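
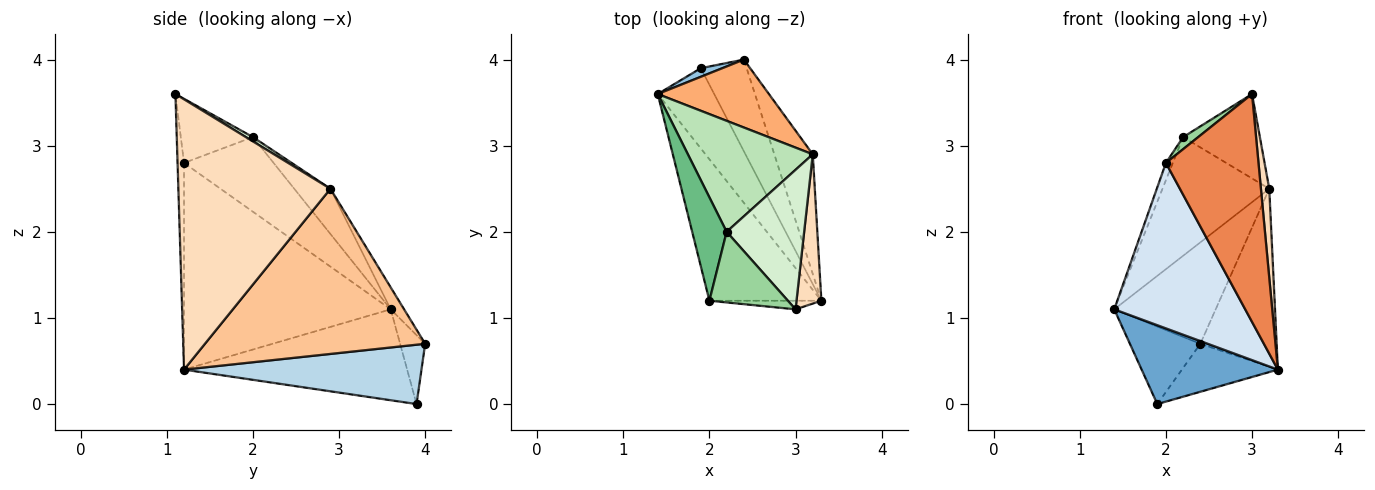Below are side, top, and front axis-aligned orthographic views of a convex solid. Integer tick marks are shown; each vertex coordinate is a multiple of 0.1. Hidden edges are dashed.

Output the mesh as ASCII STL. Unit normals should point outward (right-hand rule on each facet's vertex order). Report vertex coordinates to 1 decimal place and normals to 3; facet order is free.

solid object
 facet normal -0.754 -0.460 -0.468
  outer loop
   vertex 1.9 3.9 0.0
   vertex 3.3 1.2 0.4
   vertex 1.4 3.6 1.1
  endloop
 endfacet
 facet normal -0.333 0.937 0.104
  outer loop
   vertex 1.9 3.9 0.0
   vertex 1.4 3.6 1.1
   vertex 2.4 4.0 0.7
  endloop
 endfacet
 facet normal 0.754 0.305 -0.582
  outer loop
   vertex 1.9 3.9 0.0
   vertex 2.4 4.0 0.7
   vertex 3.3 1.2 0.4
  endloop
 endfacet
 facet normal -0.768 -0.487 -0.416
  outer loop
   vertex 2.0 1.2 2.8
   vertex 1.4 3.6 1.1
   vertex 3.3 1.2 0.4
  endloop
 endfacet
 facet normal -0.070 -0.997 -0.038
  outer loop
   vertex 2.0 1.2 2.8
   vertex 3.3 1.2 0.4
   vertex 3.0 1.1 3.6
  endloop
 endfacet
 facet normal -0.109 0.826 0.553
  outer loop
   vertex 3.2 2.9 2.5
   vertex 2.4 4.0 0.7
   vertex 1.4 3.6 1.1
  endloop
 endfacet
 facet normal 0.923 0.320 -0.215
  outer loop
   vertex 3.2 2.9 2.5
   vertex 3.3 1.2 0.4
   vertex 2.4 4.0 0.7
  endloop
 endfacet
 facet normal 0.994 -0.055 0.092
  outer loop
   vertex 3.2 2.9 2.5
   vertex 3.0 1.1 3.6
   vertex 3.3 1.2 0.4
  endloop
 endfacet
 facet normal -0.906 0.070 0.418
  outer loop
   vertex 2.2 2.0 3.1
   vertex 1.4 3.6 1.1
   vertex 2.0 1.2 2.8
  endloop
 endfacet
 facet normal -0.627 -0.131 0.768
  outer loop
   vertex 2.2 2.0 3.1
   vertex 2.0 1.2 2.8
   vertex 3.0 1.1 3.6
  endloop
 endfacet
 facet normal -0.240 0.709 0.663
  outer loop
   vertex 2.2 2.0 3.1
   vertex 3.2 2.9 2.5
   vertex 1.4 3.6 1.1
  endloop
 endfacet
 facet normal 0.047 0.517 0.855
  outer loop
   vertex 2.2 2.0 3.1
   vertex 3.0 1.1 3.6
   vertex 3.2 2.9 2.5
  endloop
 endfacet
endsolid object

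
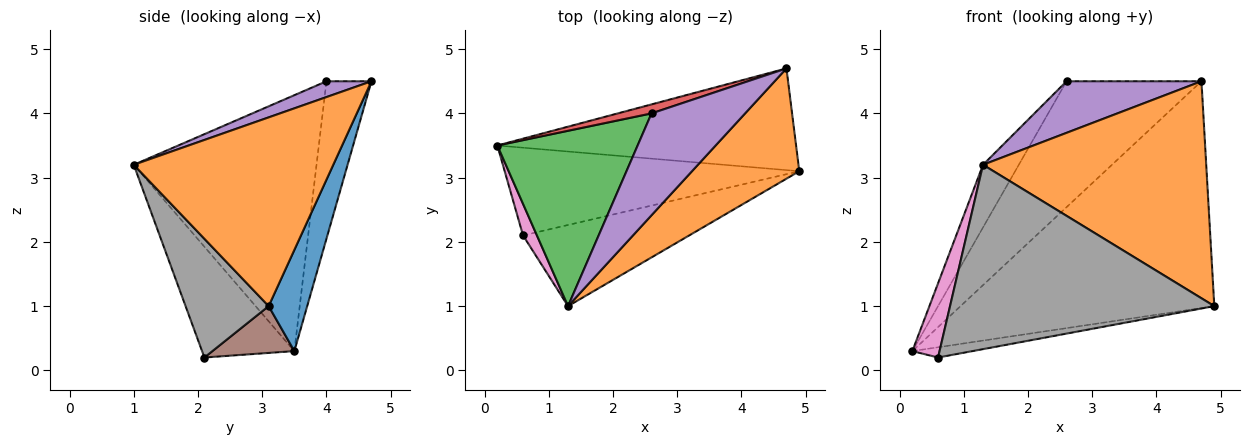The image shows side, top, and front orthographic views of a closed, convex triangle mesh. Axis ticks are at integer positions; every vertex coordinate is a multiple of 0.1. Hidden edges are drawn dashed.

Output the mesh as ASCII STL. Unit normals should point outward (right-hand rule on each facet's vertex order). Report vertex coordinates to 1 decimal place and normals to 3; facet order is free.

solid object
 facet normal 0.137 0.904 -0.405
  outer loop
   vertex 4.7 4.7 4.5
   vertex 4.9 3.1 1.0
   vertex 0.2 3.5 0.3
  endloop
 endfacet
 facet normal 0.623 -0.697 0.354
  outer loop
   vertex 4.7 4.7 4.5
   vertex 1.3 1.0 3.2
   vertex 4.9 3.1 1.0
  endloop
 endfacet
 facet normal -0.864 0.169 0.474
  outer loop
   vertex 2.6 4.0 4.5
   vertex 0.2 3.5 0.3
   vertex 1.3 1.0 3.2
  endloop
 endfacet
 facet normal -0.316 0.947 0.068
  outer loop
   vertex 2.6 4.0 4.5
   vertex 4.7 4.7 4.5
   vertex 0.2 3.5 0.3
  endloop
 endfacet
 facet normal 0.149 -0.447 0.882
  outer loop
   vertex 2.6 4.0 4.5
   vertex 1.3 1.0 3.2
   vertex 4.7 4.7 4.5
  endloop
 endfacet
 facet normal 0.156 0.115 -0.981
  outer loop
   vertex 0.6 2.1 0.2
   vertex 0.2 3.5 0.3
   vertex 4.9 3.1 1.0
  endloop
 endfacet
 facet normal -0.952 -0.281 0.119
  outer loop
   vertex 0.6 2.1 0.2
   vertex 1.3 1.0 3.2
   vertex 0.2 3.5 0.3
  endloop
 endfacet
 facet normal 0.277 -0.880 -0.387
  outer loop
   vertex 0.6 2.1 0.2
   vertex 4.9 3.1 1.0
   vertex 1.3 1.0 3.2
  endloop
 endfacet
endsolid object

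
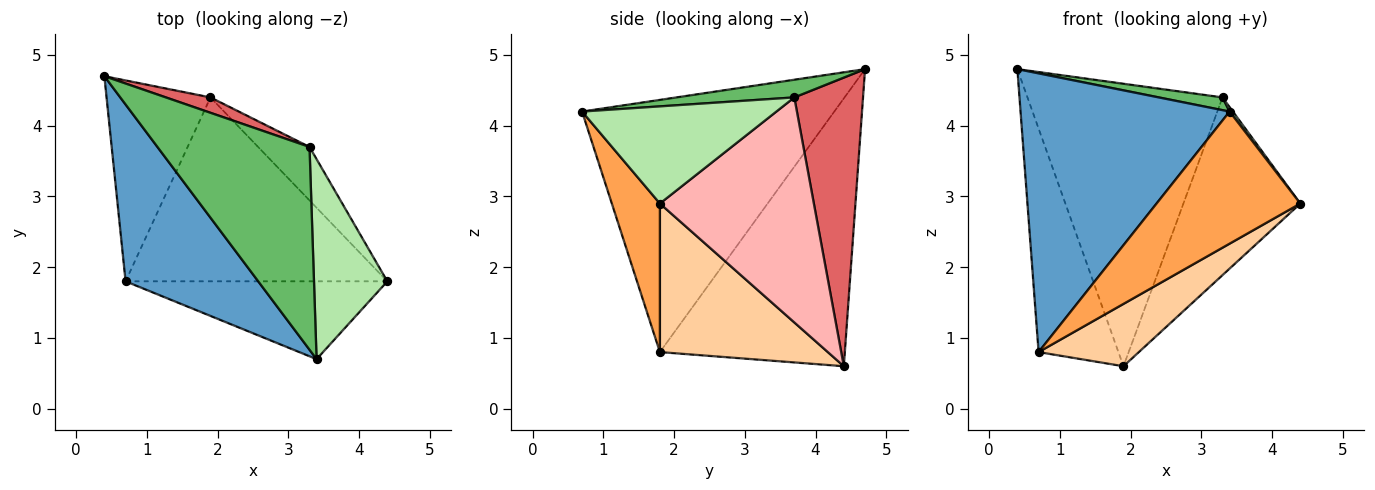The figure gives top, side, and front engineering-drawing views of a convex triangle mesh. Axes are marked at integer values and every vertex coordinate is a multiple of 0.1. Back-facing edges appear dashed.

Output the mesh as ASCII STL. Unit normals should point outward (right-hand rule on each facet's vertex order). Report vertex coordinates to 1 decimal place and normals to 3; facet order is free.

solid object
 facet normal -0.714 -0.592 0.375
  outer loop
   vertex 0.7 1.8 0.8
   vertex 3.4 0.7 4.2
   vertex 0.4 4.7 4.8
  endloop
 endfacet
 facet normal -0.865 0.373 -0.336
  outer loop
   vertex 0.7 1.8 0.8
   vertex 0.4 4.7 4.8
   vertex 1.9 4.4 0.6
  endloop
 endfacet
 facet normal 0.277 -0.828 -0.488
  outer loop
   vertex 0.7 1.8 0.8
   vertex 4.4 1.8 2.9
   vertex 3.4 0.7 4.2
  endloop
 endfacet
 facet normal 0.473 -0.283 -0.834
  outer loop
   vertex 0.7 1.8 0.8
   vertex 1.9 4.4 0.6
   vertex 4.4 1.8 2.9
  endloop
 endfacet
 facet normal 0.115 -0.062 0.991
  outer loop
   vertex 3.3 3.7 4.4
   vertex 0.4 4.7 4.8
   vertex 3.4 0.7 4.2
  endloop
 endfacet
 facet normal 0.798 -0.014 0.602
  outer loop
   vertex 3.3 3.7 4.4
   vertex 3.4 0.7 4.2
   vertex 4.4 1.8 2.9
  endloop
 endfacet
 facet normal 0.332 0.942 0.051
  outer loop
   vertex 3.3 3.7 4.4
   vertex 1.9 4.4 0.6
   vertex 0.4 4.7 4.8
  endloop
 endfacet
 facet normal 0.784 0.595 -0.179
  outer loop
   vertex 3.3 3.7 4.4
   vertex 4.4 1.8 2.9
   vertex 1.9 4.4 0.6
  endloop
 endfacet
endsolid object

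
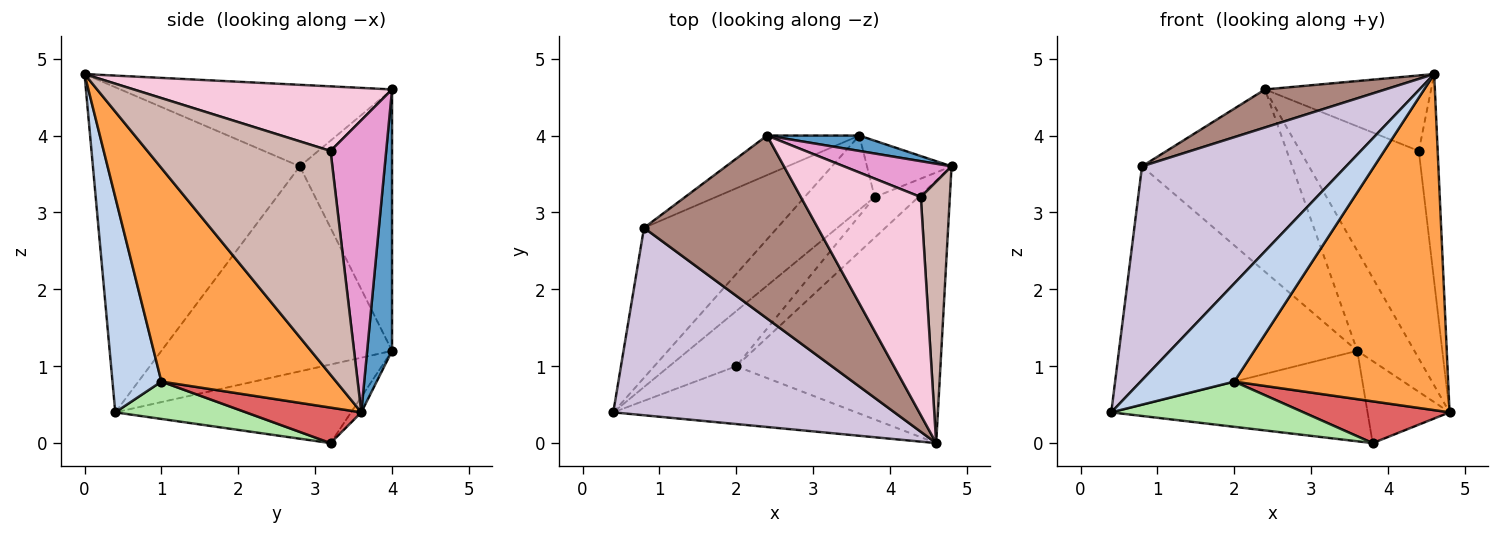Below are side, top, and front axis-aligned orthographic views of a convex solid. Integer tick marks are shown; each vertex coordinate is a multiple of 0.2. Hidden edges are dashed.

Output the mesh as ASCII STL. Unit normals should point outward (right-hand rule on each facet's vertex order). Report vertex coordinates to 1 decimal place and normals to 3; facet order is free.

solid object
 facet normal 0.396 0.908 0.140
  outer loop
   vertex 2.4 4.0 4.6
   vertex 4.8 3.6 0.4
   vertex 3.6 4.0 1.2
  endloop
 endfacet
 facet normal 0.410 -0.786 -0.463
  outer loop
   vertex 2.0 1.0 0.8
   vertex 4.6 0.0 4.8
   vertex 0.4 0.4 0.4
  endloop
 endfacet
 facet normal 0.541 -0.663 -0.518
  outer loop
   vertex 2.0 1.0 0.8
   vertex 4.8 3.6 0.4
   vertex 4.6 0.0 4.8
  endloop
 endfacet
 facet normal -0.580 0.630 -0.517
  outer loop
   vertex 3.8 3.2 0.0
   vertex 0.4 0.4 0.4
   vertex 3.6 4.0 1.2
  endloop
 endfacet
 facet normal -0.102 0.820 -0.564
  outer loop
   vertex 3.8 3.2 0.0
   vertex 3.6 4.0 1.2
   vertex 4.8 3.6 0.4
  endloop
 endfacet
 facet normal 0.396 -0.582 -0.710
  outer loop
   vertex 3.8 3.2 0.0
   vertex 2.0 1.0 0.8
   vertex 0.4 0.4 0.4
  endloop
 endfacet
 facet normal 0.492 -0.624 -0.607
  outer loop
   vertex 3.8 3.2 0.0
   vertex 4.8 3.6 0.4
   vertex 2.0 1.0 0.8
  endloop
 endfacet
 facet normal -0.634 0.655 -0.412
  outer loop
   vertex 0.8 2.8 3.6
   vertex 3.6 4.0 1.2
   vertex 0.4 0.4 0.4
  endloop
 endfacet
 facet normal -0.515 0.838 -0.182
  outer loop
   vertex 0.8 2.8 3.6
   vertex 2.4 4.0 4.6
   vertex 3.6 4.0 1.2
  endloop
 endfacet
 facet normal -0.606 -0.598 0.524
  outer loop
   vertex 0.8 2.8 3.6
   vertex 0.4 0.4 0.4
   vertex 4.6 0.0 4.8
  endloop
 endfacet
 facet normal -0.417 -0.185 0.890
  outer loop
   vertex 0.8 2.8 3.6
   vertex 4.6 0.0 4.8
   vertex 2.4 4.0 4.6
  endloop
 endfacet
 facet normal 0.987 0.102 0.128
  outer loop
   vertex 4.4 3.2 3.8
   vertex 4.6 0.0 4.8
   vertex 4.8 3.6 0.4
  endloop
 endfacet
 facet normal 0.420 0.894 0.155
  outer loop
   vertex 4.4 3.2 3.8
   vertex 4.8 3.6 0.4
   vertex 2.4 4.0 4.6
  endloop
 endfacet
 facet normal 0.454 0.292 0.842
  outer loop
   vertex 4.4 3.2 3.8
   vertex 2.4 4.0 4.6
   vertex 4.6 0.0 4.8
  endloop
 endfacet
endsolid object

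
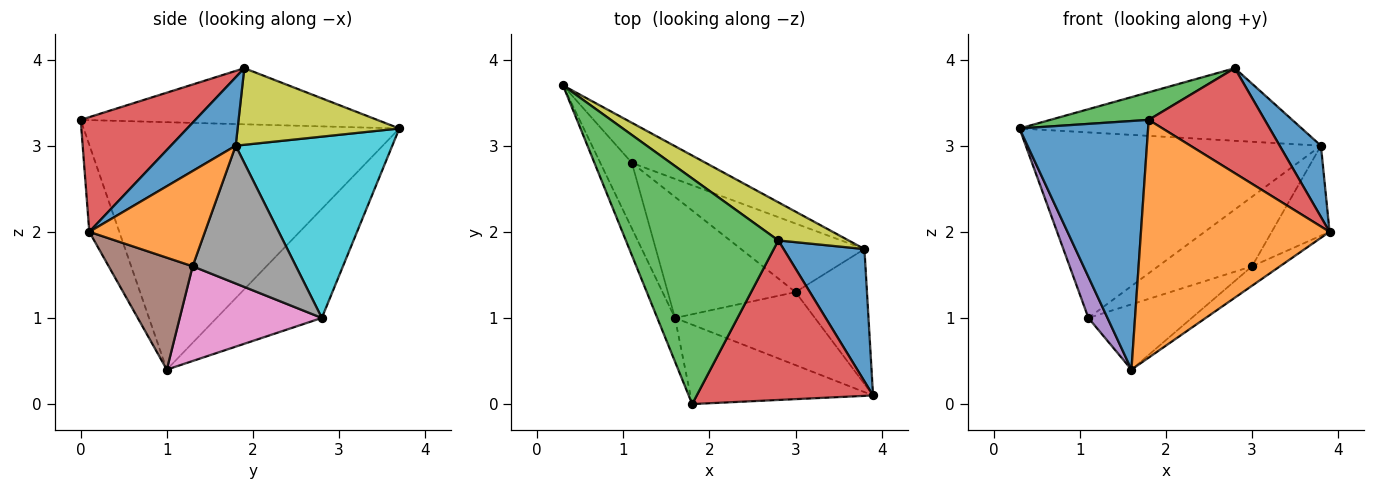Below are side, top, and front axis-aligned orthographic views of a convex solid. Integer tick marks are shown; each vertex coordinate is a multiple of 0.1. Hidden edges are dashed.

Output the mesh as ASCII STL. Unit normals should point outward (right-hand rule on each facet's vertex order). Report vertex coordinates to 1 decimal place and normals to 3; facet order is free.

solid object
 facet normal -0.924 -0.376 -0.066
  outer loop
   vertex 1.6 1.0 0.4
   vertex 1.8 0.0 3.3
   vertex 0.3 3.7 3.2
  endloop
 endfacet
 facet normal -0.149 -0.938 -0.313
  outer loop
   vertex 1.6 1.0 0.4
   vertex 3.9 0.1 2.0
   vertex 1.8 0.0 3.3
  endloop
 endfacet
 facet normal -0.343 -0.114 0.932
  outer loop
   vertex 2.8 1.9 3.9
   vertex 0.3 3.7 3.2
   vertex 1.8 0.0 3.3
  endloop
 endfacet
 facet normal 0.477 -0.483 0.734
  outer loop
   vertex 2.8 1.9 3.9
   vertex 1.8 0.0 3.3
   vertex 3.9 0.1 2.0
  endloop
 endfacet
 facet normal -0.946 -0.172 -0.274
  outer loop
   vertex 1.1 2.8 1.0
   vertex 1.6 1.0 0.4
   vertex 0.3 3.7 3.2
  endloop
 endfacet
 facet normal 0.612 0.204 -0.764
  outer loop
   vertex 3.0 1.3 1.6
   vertex 3.9 0.1 2.0
   vertex 1.6 1.0 0.4
  endloop
 endfacet
 facet normal 0.547 0.398 -0.737
  outer loop
   vertex 3.0 1.3 1.6
   vertex 1.6 1.0 0.4
   vertex 1.1 2.8 1.0
  endloop
 endfacet
 facet normal 0.617 0.560 -0.553
  outer loop
   vertex 3.8 1.8 3.0
   vertex 3.0 1.3 1.6
   vertex 1.1 2.8 1.0
  endloop
 endfacet
 facet normal 0.452 0.790 0.415
  outer loop
   vertex 3.8 1.8 3.0
   vertex 0.3 3.7 3.2
   vertex 2.8 1.9 3.9
  endloop
 endfacet
 facet normal 0.460 0.868 -0.188
  outer loop
   vertex 3.8 1.8 3.0
   vertex 1.1 2.8 1.0
   vertex 0.3 3.7 3.2
  endloop
 endfacet
 facet normal 0.597 -0.380 0.706
  outer loop
   vertex 3.8 1.8 3.0
   vertex 2.8 1.9 3.9
   vertex 3.9 0.1 2.0
  endloop
 endfacet
 facet normal 0.743 0.371 -0.557
  outer loop
   vertex 3.8 1.8 3.0
   vertex 3.9 0.1 2.0
   vertex 3.0 1.3 1.6
  endloop
 endfacet
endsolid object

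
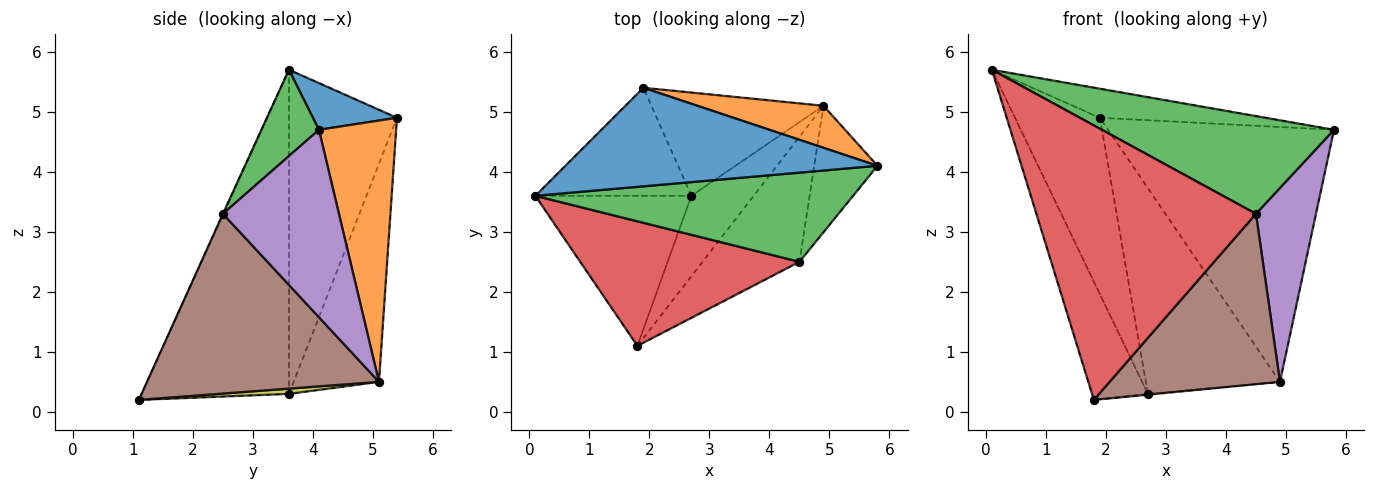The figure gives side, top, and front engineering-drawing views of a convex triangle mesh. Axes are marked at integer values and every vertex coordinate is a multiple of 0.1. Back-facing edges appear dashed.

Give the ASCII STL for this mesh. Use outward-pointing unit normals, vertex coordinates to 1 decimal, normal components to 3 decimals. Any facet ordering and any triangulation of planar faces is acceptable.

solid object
 facet normal 0.142 0.280 0.949
  outer loop
   vertex 1.9 5.4 4.9
   vertex 0.1 3.6 5.7
   vertex 5.8 4.1 4.7
  endloop
 endfacet
 facet normal 0.320 0.935 0.154
  outer loop
   vertex 4.9 5.1 0.5
   vertex 1.9 5.4 4.9
   vertex 5.8 4.1 4.7
  endloop
 endfacet
 facet normal 0.180 -0.727 0.663
  outer loop
   vertex 4.5 2.5 3.3
   vertex 5.8 4.1 4.7
   vertex 0.1 3.6 5.7
  endloop
 endfacet
 facet normal -0.002 -0.911 0.413
  outer loop
   vertex 4.5 2.5 3.3
   vertex 0.1 3.6 5.7
   vertex 1.8 1.1 0.2
  endloop
 endfacet
 facet normal 0.851 -0.440 -0.287
  outer loop
   vertex 4.5 2.5 3.3
   vertex 4.9 5.1 0.5
   vertex 5.8 4.1 4.7
  endloop
 endfacet
 facet normal 0.739 -0.543 -0.399
  outer loop
   vertex 4.5 2.5 3.3
   vertex 1.8 1.1 0.2
   vertex 4.9 5.1 0.5
  endloop
 endfacet
 facet normal -0.853 0.323 -0.411
  outer loop
   vertex 2.7 3.6 0.3
   vertex 1.8 1.1 0.2
   vertex 0.1 3.6 5.7
  endloop
 endfacet
 facet normal -0.735 0.578 -0.354
  outer loop
   vertex 2.7 3.6 0.3
   vertex 0.1 3.6 5.7
   vertex 1.9 5.4 4.9
  endloop
 endfacet
 facet normal 0.084 0.010 -0.996
  outer loop
   vertex 2.7 3.6 0.3
   vertex 4.9 5.1 0.5
   vertex 1.8 1.1 0.2
  endloop
 endfacet
 facet normal -0.494 0.777 -0.390
  outer loop
   vertex 2.7 3.6 0.3
   vertex 1.9 5.4 4.9
   vertex 4.9 5.1 0.5
  endloop
 endfacet
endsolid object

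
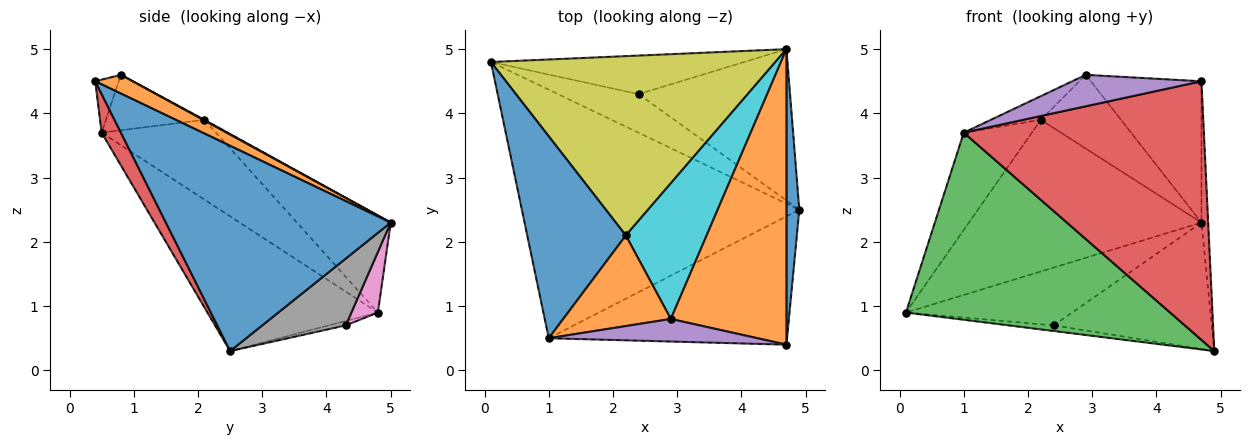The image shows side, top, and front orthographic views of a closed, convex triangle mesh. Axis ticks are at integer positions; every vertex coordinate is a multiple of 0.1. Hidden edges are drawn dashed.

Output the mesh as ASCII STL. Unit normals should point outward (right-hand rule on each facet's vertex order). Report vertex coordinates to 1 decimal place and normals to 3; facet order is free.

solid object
 facet normal 0.998 0.030 0.062
  outer loop
   vertex 4.7 0.4 4.5
   vertex 4.9 2.5 0.3
   vertex 4.7 5.0 2.3
  endloop
 endfacet
 facet normal 0.144 0.427 0.893
  outer loop
   vertex 4.7 0.4 4.5
   vertex 4.7 5.0 2.3
   vertex 2.9 0.8 4.6
  endloop
 endfacet
 facet normal -0.362 -0.561 -0.745
  outer loop
   vertex 1.0 0.5 3.7
   vertex 0.1 4.8 0.9
   vertex 4.9 2.5 0.3
  endloop
 endfacet
 facet normal 0.072 -0.893 -0.443
  outer loop
   vertex 1.0 0.5 3.7
   vertex 4.9 2.5 0.3
   vertex 4.7 0.4 4.5
  endloop
 endfacet
 facet normal -0.146 -0.803 0.577
  outer loop
   vertex 1.0 0.5 3.7
   vertex 4.7 0.4 4.5
   vertex 2.9 0.8 4.6
  endloop
 endfacet
 facet normal -0.055 0.144 -0.988
  outer loop
   vertex 2.4 4.3 0.7
   vertex 4.9 2.5 0.3
   vertex 0.1 4.8 0.9
  endloop
 endfacet
 facet normal 0.131 0.825 -0.550
  outer loop
   vertex 2.4 4.3 0.7
   vertex 0.1 4.8 0.9
   vertex 4.7 5.0 2.3
  endloop
 endfacet
 facet normal 0.321 0.607 -0.727
  outer loop
   vertex 2.4 4.3 0.7
   vertex 4.7 5.0 2.3
   vertex 4.9 2.5 0.3
  endloop
 endfacet
 facet normal -0.252 0.625 0.739
  outer loop
   vertex 2.2 2.1 3.9
   vertex 4.7 5.0 2.3
   vertex 0.1 4.8 0.9
  endloop
 endfacet
 facet normal 0.008 0.478 0.879
  outer loop
   vertex 2.2 2.1 3.9
   vertex 2.9 0.8 4.6
   vertex 4.7 5.0 2.3
  endloop
 endfacet
 facet normal -0.589 0.351 0.728
  outer loop
   vertex 2.2 2.1 3.9
   vertex 0.1 4.8 0.9
   vertex 1.0 0.5 3.7
  endloop
 endfacet
 facet normal -0.446 0.226 0.866
  outer loop
   vertex 2.2 2.1 3.9
   vertex 1.0 0.5 3.7
   vertex 2.9 0.8 4.6
  endloop
 endfacet
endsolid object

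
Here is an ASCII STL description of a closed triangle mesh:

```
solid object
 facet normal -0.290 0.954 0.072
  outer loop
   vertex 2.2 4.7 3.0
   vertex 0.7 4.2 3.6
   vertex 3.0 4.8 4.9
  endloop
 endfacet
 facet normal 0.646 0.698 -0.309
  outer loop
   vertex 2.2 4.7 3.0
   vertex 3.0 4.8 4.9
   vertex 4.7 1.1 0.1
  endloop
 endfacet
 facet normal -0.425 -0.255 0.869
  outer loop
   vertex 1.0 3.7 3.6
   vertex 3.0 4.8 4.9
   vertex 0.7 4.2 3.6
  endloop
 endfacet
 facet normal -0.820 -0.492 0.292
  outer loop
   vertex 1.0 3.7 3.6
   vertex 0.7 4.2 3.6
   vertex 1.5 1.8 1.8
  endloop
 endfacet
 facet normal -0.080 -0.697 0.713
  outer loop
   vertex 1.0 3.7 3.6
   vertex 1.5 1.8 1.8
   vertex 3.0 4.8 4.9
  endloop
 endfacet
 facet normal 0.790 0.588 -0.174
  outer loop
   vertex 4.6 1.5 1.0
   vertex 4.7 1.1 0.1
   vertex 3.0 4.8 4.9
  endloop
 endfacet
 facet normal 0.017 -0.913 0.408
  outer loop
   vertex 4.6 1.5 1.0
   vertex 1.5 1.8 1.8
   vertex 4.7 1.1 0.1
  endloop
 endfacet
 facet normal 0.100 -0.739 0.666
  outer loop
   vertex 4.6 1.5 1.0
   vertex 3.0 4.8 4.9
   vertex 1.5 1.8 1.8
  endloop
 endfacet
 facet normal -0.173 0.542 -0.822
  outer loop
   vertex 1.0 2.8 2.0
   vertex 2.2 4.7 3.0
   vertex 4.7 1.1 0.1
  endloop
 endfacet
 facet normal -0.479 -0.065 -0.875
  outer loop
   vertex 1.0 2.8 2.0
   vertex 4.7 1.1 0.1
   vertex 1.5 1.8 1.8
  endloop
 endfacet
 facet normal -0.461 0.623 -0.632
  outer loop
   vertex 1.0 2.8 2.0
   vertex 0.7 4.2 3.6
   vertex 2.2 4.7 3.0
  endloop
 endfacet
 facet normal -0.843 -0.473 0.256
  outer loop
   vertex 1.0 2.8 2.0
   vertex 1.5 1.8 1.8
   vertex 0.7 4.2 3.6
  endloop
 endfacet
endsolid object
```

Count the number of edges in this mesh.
18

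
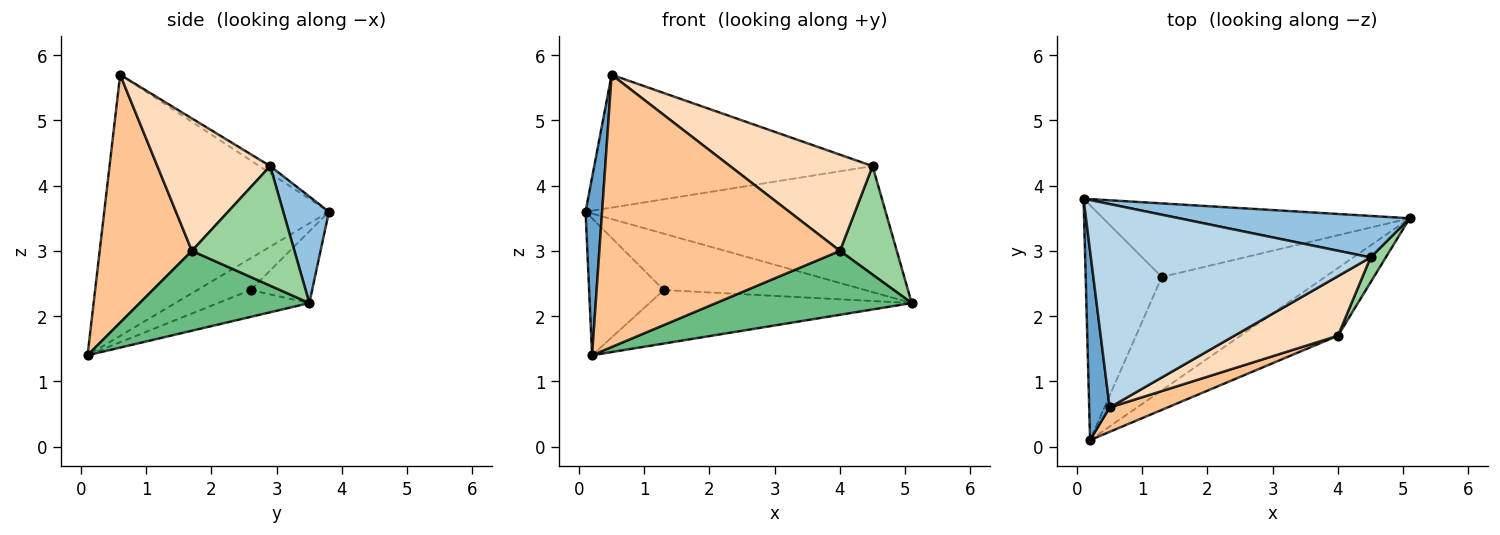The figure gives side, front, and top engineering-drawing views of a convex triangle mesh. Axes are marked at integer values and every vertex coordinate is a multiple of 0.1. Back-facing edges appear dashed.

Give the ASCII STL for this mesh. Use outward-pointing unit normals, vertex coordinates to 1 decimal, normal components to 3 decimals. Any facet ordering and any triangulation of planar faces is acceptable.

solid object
 facet normal -0.994 -0.073 0.078
  outer loop
   vertex 0.5 0.6 5.7
   vertex 0.1 3.8 3.6
   vertex 0.2 0.1 1.4
  endloop
 endfacet
 facet normal 0.143 0.940 0.309
  outer loop
   vertex 4.5 2.9 4.3
   vertex 5.1 3.5 2.2
   vertex 0.1 3.8 3.6
  endloop
 endfacet
 facet normal -0.021 0.547 0.837
  outer loop
   vertex 4.5 2.9 4.3
   vertex 0.1 3.8 3.6
   vertex 0.5 0.6 5.7
  endloop
 endfacet
 facet normal -0.183 0.598 -0.781
  outer loop
   vertex 1.3 2.6 2.4
   vertex 0.1 3.8 3.6
   vertex 5.1 3.5 2.2
  endloop
 endfacet
 facet normal -0.339 0.474 -0.813
  outer loop
   vertex 1.3 2.6 2.4
   vertex 0.2 0.1 1.4
   vertex 0.1 3.8 3.6
  endloop
 endfacet
 facet normal -0.147 0.422 -0.894
  outer loop
   vertex 1.3 2.6 2.4
   vertex 5.1 3.5 2.2
   vertex 0.2 0.1 1.4
  endloop
 endfacet
 facet normal 0.357 -0.930 0.083
  outer loop
   vertex 4.0 1.7 3.0
   vertex 0.5 0.6 5.7
   vertex 0.2 0.1 1.4
  endloop
 endfacet
 facet normal 0.558 -0.705 0.436
  outer loop
   vertex 4.0 1.7 3.0
   vertex 4.5 2.9 4.3
   vertex 0.5 0.6 5.7
  endloop
 endfacet
 facet normal 0.511 -0.590 -0.625
  outer loop
   vertex 4.0 1.7 3.0
   vertex 0.2 0.1 1.4
   vertex 5.1 3.5 2.2
  endloop
 endfacet
 facet normal 0.869 -0.482 0.111
  outer loop
   vertex 4.0 1.7 3.0
   vertex 5.1 3.5 2.2
   vertex 4.5 2.9 4.3
  endloop
 endfacet
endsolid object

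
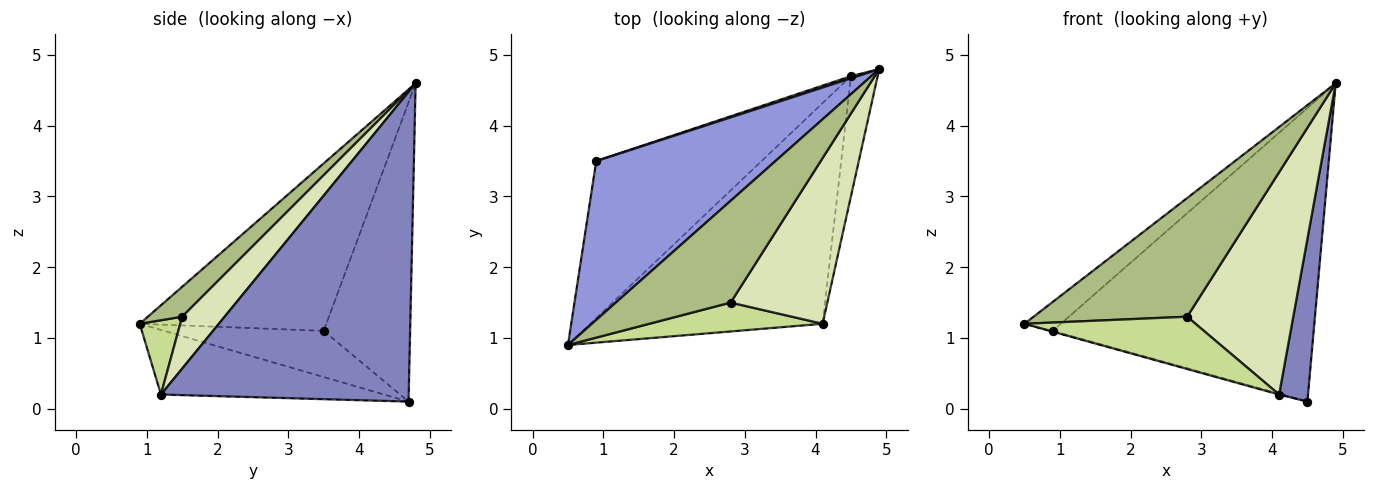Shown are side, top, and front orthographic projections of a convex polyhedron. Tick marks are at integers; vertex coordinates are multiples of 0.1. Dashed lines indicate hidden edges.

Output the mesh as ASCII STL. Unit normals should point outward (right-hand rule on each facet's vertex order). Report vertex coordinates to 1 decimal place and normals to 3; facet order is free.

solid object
 facet normal -0.268 0.003 -0.963
  outer loop
   vertex 4.1 1.2 0.2
   vertex 0.5 0.9 1.2
   vertex 4.5 4.7 0.1
  endloop
 endfacet
 facet normal 0.990 -0.116 -0.085
  outer loop
   vertex 4.1 1.2 0.2
   vertex 4.5 4.7 0.1
   vertex 4.9 4.8 4.6
  endloop
 endfacet
 facet normal -0.677 0.132 0.724
  outer loop
   vertex 0.9 3.5 1.1
   vertex 0.5 0.9 1.2
   vertex 4.9 4.8 4.6
  endloop
 endfacet
 facet normal -0.269 0.004 -0.963
  outer loop
   vertex 0.9 3.5 1.1
   vertex 4.5 4.7 0.1
   vertex 0.5 0.9 1.2
  endloop
 endfacet
 facet normal -0.315 0.949 0.007
  outer loop
   vertex 0.9 3.5 1.1
   vertex 4.9 4.8 4.6
   vertex 4.5 4.7 0.1
  endloop
 endfacet
 facet normal 0.167 -0.748 0.642
  outer loop
   vertex 2.8 1.5 1.3
   vertex 4.9 4.8 4.6
   vertex 0.5 0.9 1.2
  endloop
 endfacet
 facet normal 0.203 -0.857 0.474
  outer loop
   vertex 2.8 1.5 1.3
   vertex 0.5 0.9 1.2
   vertex 4.1 1.2 0.2
  endloop
 endfacet
 facet normal 0.305 -0.763 0.569
  outer loop
   vertex 2.8 1.5 1.3
   vertex 4.1 1.2 0.2
   vertex 4.9 4.8 4.6
  endloop
 endfacet
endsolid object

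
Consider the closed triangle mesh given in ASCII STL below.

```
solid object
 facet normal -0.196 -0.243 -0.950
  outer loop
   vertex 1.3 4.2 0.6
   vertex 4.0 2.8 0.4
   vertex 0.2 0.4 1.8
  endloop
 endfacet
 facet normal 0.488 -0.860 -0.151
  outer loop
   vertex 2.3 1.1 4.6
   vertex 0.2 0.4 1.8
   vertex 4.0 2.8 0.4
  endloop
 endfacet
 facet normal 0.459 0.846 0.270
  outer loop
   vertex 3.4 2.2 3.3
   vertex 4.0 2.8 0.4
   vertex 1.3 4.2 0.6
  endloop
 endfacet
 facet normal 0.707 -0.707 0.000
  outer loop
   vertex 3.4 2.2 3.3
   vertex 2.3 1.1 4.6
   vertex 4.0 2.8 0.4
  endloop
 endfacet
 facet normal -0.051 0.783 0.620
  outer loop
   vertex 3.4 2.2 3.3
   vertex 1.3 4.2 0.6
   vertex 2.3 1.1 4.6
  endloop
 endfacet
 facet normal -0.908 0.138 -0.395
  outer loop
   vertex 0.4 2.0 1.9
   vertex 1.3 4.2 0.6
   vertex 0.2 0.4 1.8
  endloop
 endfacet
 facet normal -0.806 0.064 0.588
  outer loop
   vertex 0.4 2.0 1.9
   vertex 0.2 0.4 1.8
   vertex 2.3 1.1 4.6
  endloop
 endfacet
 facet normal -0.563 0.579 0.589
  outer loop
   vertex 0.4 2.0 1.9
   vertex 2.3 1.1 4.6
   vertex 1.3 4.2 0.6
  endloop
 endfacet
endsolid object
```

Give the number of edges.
12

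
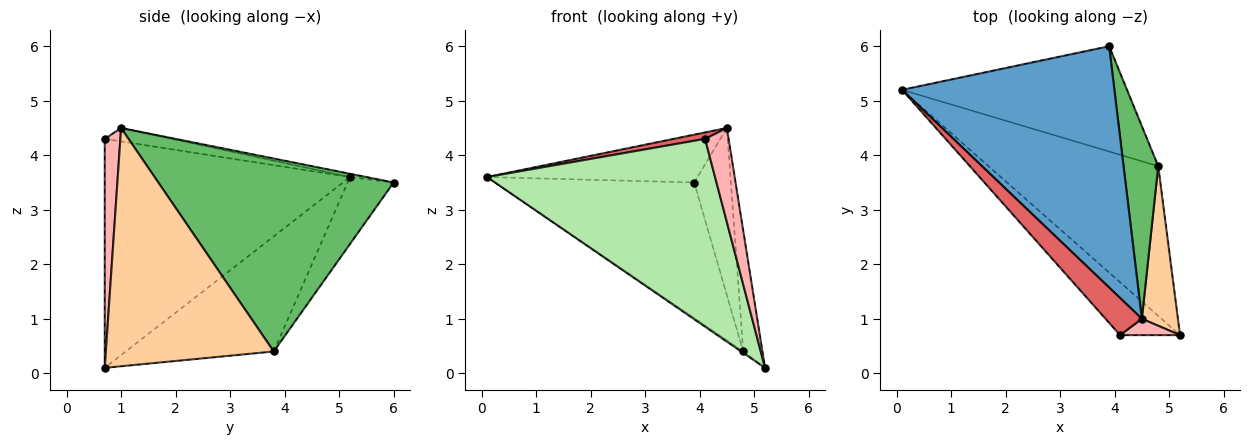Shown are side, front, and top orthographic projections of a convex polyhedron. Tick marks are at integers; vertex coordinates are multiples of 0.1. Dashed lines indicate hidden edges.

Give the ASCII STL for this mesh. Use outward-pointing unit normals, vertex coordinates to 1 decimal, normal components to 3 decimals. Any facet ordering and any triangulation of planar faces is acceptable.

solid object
 facet normal -0.015 0.194 0.981
  outer loop
   vertex 4.5 1.0 4.5
   vertex 3.9 6.0 3.5
   vertex 0.1 5.2 3.6
  endloop
 endfacet
 facet normal -0.561 0.008 -0.828
  outer loop
   vertex 4.8 3.8 0.4
   vertex 5.2 0.7 0.1
   vertex 0.1 5.2 3.6
  endloop
 endfacet
 facet normal -0.179 0.777 -0.603
  outer loop
   vertex 4.8 3.8 0.4
   vertex 0.1 5.2 3.6
   vertex 3.9 6.0 3.5
  endloop
 endfacet
 facet normal 0.982 0.112 0.149
  outer loop
   vertex 4.8 3.8 0.4
   vertex 4.5 1.0 4.5
   vertex 5.2 0.7 0.1
  endloop
 endfacet
 facet normal 0.973 0.152 0.175
  outer loop
   vertex 4.8 3.8 0.4
   vertex 3.9 6.0 3.5
   vertex 4.5 1.0 4.5
  endloop
 endfacet
 facet normal -0.719 -0.669 -0.188
  outer loop
   vertex 4.1 0.7 4.3
   vertex 0.1 5.2 3.6
   vertex 5.2 0.7 0.1
  endloop
 endfacet
 facet normal -0.343 -0.160 0.926
  outer loop
   vertex 4.1 0.7 4.3
   vertex 4.5 1.0 4.5
   vertex 0.1 5.2 3.6
  endloop
 endfacet
 facet normal 0.547 -0.825 0.143
  outer loop
   vertex 4.1 0.7 4.3
   vertex 5.2 0.7 0.1
   vertex 4.5 1.0 4.5
  endloop
 endfacet
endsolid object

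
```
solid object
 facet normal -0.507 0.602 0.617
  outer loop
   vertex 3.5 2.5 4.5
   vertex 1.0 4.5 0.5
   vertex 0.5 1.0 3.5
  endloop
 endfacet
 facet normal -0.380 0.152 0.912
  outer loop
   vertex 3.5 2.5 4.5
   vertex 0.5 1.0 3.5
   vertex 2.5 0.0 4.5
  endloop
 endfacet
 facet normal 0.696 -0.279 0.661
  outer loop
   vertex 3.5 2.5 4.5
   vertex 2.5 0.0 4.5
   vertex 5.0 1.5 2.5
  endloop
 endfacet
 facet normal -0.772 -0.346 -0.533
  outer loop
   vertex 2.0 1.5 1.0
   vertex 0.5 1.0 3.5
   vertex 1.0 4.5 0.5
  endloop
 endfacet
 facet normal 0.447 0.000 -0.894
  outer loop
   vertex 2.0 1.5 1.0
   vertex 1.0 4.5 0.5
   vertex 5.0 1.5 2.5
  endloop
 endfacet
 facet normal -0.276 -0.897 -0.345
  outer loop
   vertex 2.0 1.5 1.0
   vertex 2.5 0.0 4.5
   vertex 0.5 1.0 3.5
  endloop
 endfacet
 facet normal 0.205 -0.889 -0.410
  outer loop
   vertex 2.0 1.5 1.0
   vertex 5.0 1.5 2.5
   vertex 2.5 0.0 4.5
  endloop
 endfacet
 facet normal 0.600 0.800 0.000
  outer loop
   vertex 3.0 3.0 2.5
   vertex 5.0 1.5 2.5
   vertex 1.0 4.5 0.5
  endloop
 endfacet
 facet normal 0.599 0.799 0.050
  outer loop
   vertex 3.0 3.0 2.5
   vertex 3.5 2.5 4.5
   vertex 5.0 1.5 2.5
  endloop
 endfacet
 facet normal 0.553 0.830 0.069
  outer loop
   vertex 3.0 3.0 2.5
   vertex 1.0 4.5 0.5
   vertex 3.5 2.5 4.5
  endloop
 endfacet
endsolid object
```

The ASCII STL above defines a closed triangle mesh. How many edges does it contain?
15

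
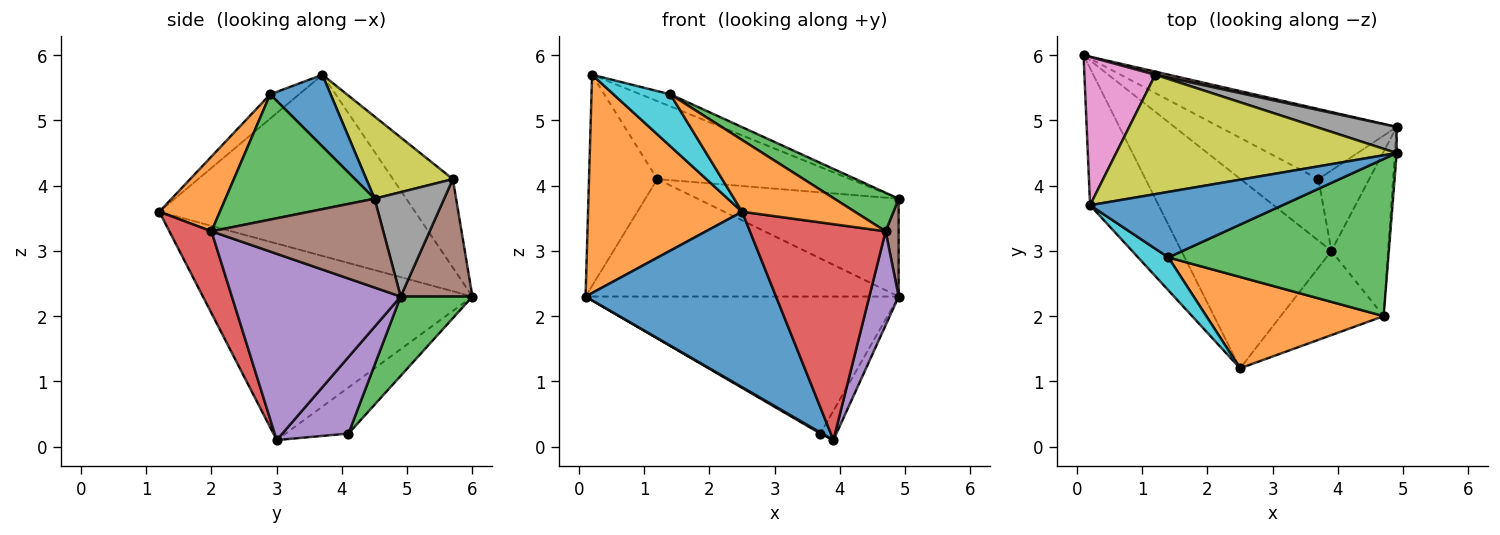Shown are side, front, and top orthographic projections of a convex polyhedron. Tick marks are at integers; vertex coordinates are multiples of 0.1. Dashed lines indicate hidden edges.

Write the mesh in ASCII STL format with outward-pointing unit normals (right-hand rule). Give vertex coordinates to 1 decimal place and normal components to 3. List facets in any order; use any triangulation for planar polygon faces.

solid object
 facet normal -0.693 -0.490 -0.529
  outer loop
   vertex 3.9 3.0 0.1
   vertex 2.5 1.2 3.6
   vertex 0.1 6.0 2.3
  endloop
 endfacet
 facet normal -0.815 -0.491 -0.308
  outer loop
   vertex 0.2 3.7 5.7
   vertex 0.1 6.0 2.3
   vertex 2.5 1.2 3.6
  endloop
 endfacet
 facet normal 0.200 0.872 -0.446
  outer loop
   vertex 3.7 4.1 0.2
   vertex 0.1 6.0 2.3
   vertex 4.9 4.9 2.3
  endloop
 endfacet
 facet normal -0.509 -0.014 -0.860
  outer loop
   vertex 3.7 4.1 0.2
   vertex 3.9 3.0 0.1
   vertex 0.1 6.0 2.3
  endloop
 endfacet
 facet normal 0.817 0.198 -0.542
  outer loop
   vertex 3.7 4.1 0.2
   vertex 4.9 4.9 2.3
   vertex 3.9 3.0 0.1
  endloop
 endfacet
 facet normal 0.223 0.974 0.026
  outer loop
   vertex 1.2 5.7 4.1
   vertex 4.9 4.9 2.3
   vertex 0.1 6.0 2.3
  endloop
 endfacet
 facet normal -0.583 0.665 0.467
  outer loop
   vertex 1.2 5.7 4.1
   vertex 0.1 6.0 2.3
   vertex 0.2 3.7 5.7
  endloop
 endfacet
 facet normal 0.317 0.916 0.244
  outer loop
   vertex 4.9 4.5 3.8
   vertex 4.9 4.9 2.3
   vertex 1.2 5.7 4.1
  endloop
 endfacet
 facet normal 0.238 0.531 0.813
  outer loop
   vertex 4.9 4.5 3.8
   vertex 1.2 5.7 4.1
   vertex 0.2 3.7 5.7
  endloop
 endfacet
 facet normal -0.394 -0.776 0.492
  outer loop
   vertex 1.4 2.9 5.4
   vertex 0.2 3.7 5.7
   vertex 2.5 1.2 3.6
  endloop
 endfacet
 facet normal 0.344 0.170 0.923
  outer loop
   vertex 1.4 2.9 5.4
   vertex 4.9 4.5 3.8
   vertex 0.2 3.7 5.7
  endloop
 endfacet
 facet normal 0.315 -0.586 0.746
  outer loop
   vertex 4.7 2.0 3.3
   vertex 1.4 2.9 5.4
   vertex 2.5 1.2 3.6
  endloop
 endfacet
 facet normal 0.484 -0.209 0.850
  outer loop
   vertex 4.7 2.0 3.3
   vertex 4.9 4.5 3.8
   vertex 1.4 2.9 5.4
  endloop
 endfacet
 facet normal 0.278 -0.895 -0.349
  outer loop
   vertex 4.7 2.0 3.3
   vertex 2.5 1.2 3.6
   vertex 3.9 3.0 0.1
  endloop
 endfacet
 facet normal 0.944 -0.164 -0.287
  outer loop
   vertex 4.7 2.0 3.3
   vertex 3.9 3.0 0.1
   vertex 4.9 4.9 2.3
  endloop
 endfacet
 facet normal 0.997 -0.076 -0.020
  outer loop
   vertex 4.7 2.0 3.3
   vertex 4.9 4.9 2.3
   vertex 4.9 4.5 3.8
  endloop
 endfacet
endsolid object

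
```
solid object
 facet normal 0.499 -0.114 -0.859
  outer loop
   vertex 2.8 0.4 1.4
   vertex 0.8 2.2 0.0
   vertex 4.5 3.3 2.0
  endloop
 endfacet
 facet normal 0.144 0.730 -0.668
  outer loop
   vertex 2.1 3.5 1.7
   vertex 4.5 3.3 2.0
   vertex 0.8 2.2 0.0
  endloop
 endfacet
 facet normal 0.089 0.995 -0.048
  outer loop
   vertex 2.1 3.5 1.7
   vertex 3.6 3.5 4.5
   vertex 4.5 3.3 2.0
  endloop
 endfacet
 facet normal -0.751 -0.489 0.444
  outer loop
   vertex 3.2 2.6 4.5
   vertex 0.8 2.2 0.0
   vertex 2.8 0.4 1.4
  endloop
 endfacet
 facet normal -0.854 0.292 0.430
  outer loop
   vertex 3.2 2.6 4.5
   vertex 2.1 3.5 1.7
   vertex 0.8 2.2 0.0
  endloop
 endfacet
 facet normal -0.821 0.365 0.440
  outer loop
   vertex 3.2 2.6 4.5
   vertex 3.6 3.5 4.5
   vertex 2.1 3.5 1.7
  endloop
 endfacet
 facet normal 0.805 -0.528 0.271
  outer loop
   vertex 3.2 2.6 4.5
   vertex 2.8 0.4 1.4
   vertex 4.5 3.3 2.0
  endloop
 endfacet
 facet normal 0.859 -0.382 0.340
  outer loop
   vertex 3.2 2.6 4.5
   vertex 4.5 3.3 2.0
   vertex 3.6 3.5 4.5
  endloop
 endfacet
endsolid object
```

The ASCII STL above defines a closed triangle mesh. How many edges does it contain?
12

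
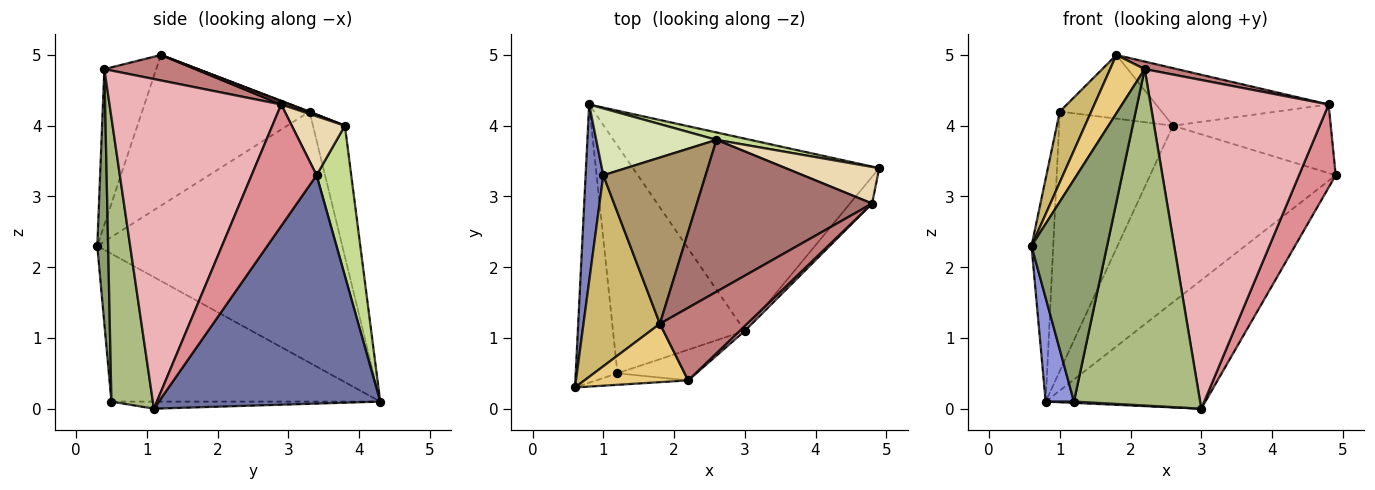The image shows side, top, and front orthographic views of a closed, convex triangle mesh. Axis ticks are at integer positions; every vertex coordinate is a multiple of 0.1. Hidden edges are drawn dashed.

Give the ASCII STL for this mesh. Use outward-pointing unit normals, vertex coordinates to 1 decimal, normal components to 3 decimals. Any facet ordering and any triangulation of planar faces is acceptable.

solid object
 facet normal 0.610 0.440 -0.658
  outer loop
   vertex 3.0 1.1 0.0
   vertex 0.8 4.3 0.1
   vertex 4.9 3.4 3.3
  endloop
 endfacet
 facet normal -0.994 0.088 0.070
  outer loop
   vertex 1.0 3.3 4.2
   vertex 0.8 4.3 0.1
   vertex 0.6 0.3 2.3
  endloop
 endfacet
 facet normal -0.957 -0.101 -0.270
  outer loop
   vertex 1.2 0.5 0.1
   vertex 0.6 0.3 2.3
   vertex 0.8 4.3 0.1
  endloop
 endfacet
 facet normal -0.054 -0.006 -0.999
  outer loop
   vertex 1.2 0.5 0.1
   vertex 0.8 4.3 0.1
   vertex 3.0 1.1 0.0
  endloop
 endfacet
 facet normal 0.142 -0.989 -0.051
  outer loop
   vertex 2.2 0.4 4.8
   vertex 0.6 0.3 2.3
   vertex 1.2 0.5 0.1
  endloop
 endfacet
 facet normal 0.311 -0.947 -0.086
  outer loop
   vertex 2.2 0.4 4.8
   vertex 1.2 0.5 0.1
   vertex 3.0 1.1 0.0
  endloop
 endfacet
 facet normal 0.183 0.982 0.041
  outer loop
   vertex 2.6 3.8 4.0
   vertex 4.9 3.4 3.3
   vertex 0.8 4.3 0.1
  endloop
 endfacet
 facet normal -0.262 0.935 0.241
  outer loop
   vertex 2.6 3.8 4.0
   vertex 0.8 4.3 0.1
   vertex 1.0 3.3 4.2
  endloop
 endfacet
 facet normal 0.005 0.358 0.934
  outer loop
   vertex 1.8 1.2 5.0
   vertex 2.6 3.8 4.0
   vertex 1.0 3.3 4.2
  endloop
 endfacet
 facet normal -0.880 -0.165 0.446
  outer loop
   vertex 1.8 1.2 5.0
   vertex 1.0 3.3 4.2
   vertex 0.6 0.3 2.3
  endloop
 endfacet
 facet normal -0.728 -0.485 0.485
  outer loop
   vertex 1.8 1.2 5.0
   vertex 0.6 0.3 2.3
   vertex 2.2 0.4 4.8
  endloop
 endfacet
 facet normal 0.284 0.846 0.451
  outer loop
   vertex 4.8 2.9 4.3
   vertex 4.9 3.4 3.3
   vertex 2.6 3.8 4.0
  endloop
 endfacet
 facet normal 0.017 0.354 0.935
  outer loop
   vertex 4.8 2.9 4.3
   vertex 2.6 3.8 4.0
   vertex 1.8 1.2 5.0
  endloop
 endfacet
 facet normal 0.279 -0.099 0.955
  outer loop
   vertex 4.8 2.9 4.3
   vertex 1.8 1.2 5.0
   vertex 2.2 0.4 4.8
  endloop
 endfacet
 facet normal 0.860 -0.486 -0.157
  outer loop
   vertex 4.8 2.9 4.3
   vertex 3.0 1.1 0.0
   vertex 4.9 3.4 3.3
  endloop
 endfacet
 facet normal 0.694 -0.720 0.011
  outer loop
   vertex 4.8 2.9 4.3
   vertex 2.2 0.4 4.8
   vertex 3.0 1.1 0.0
  endloop
 endfacet
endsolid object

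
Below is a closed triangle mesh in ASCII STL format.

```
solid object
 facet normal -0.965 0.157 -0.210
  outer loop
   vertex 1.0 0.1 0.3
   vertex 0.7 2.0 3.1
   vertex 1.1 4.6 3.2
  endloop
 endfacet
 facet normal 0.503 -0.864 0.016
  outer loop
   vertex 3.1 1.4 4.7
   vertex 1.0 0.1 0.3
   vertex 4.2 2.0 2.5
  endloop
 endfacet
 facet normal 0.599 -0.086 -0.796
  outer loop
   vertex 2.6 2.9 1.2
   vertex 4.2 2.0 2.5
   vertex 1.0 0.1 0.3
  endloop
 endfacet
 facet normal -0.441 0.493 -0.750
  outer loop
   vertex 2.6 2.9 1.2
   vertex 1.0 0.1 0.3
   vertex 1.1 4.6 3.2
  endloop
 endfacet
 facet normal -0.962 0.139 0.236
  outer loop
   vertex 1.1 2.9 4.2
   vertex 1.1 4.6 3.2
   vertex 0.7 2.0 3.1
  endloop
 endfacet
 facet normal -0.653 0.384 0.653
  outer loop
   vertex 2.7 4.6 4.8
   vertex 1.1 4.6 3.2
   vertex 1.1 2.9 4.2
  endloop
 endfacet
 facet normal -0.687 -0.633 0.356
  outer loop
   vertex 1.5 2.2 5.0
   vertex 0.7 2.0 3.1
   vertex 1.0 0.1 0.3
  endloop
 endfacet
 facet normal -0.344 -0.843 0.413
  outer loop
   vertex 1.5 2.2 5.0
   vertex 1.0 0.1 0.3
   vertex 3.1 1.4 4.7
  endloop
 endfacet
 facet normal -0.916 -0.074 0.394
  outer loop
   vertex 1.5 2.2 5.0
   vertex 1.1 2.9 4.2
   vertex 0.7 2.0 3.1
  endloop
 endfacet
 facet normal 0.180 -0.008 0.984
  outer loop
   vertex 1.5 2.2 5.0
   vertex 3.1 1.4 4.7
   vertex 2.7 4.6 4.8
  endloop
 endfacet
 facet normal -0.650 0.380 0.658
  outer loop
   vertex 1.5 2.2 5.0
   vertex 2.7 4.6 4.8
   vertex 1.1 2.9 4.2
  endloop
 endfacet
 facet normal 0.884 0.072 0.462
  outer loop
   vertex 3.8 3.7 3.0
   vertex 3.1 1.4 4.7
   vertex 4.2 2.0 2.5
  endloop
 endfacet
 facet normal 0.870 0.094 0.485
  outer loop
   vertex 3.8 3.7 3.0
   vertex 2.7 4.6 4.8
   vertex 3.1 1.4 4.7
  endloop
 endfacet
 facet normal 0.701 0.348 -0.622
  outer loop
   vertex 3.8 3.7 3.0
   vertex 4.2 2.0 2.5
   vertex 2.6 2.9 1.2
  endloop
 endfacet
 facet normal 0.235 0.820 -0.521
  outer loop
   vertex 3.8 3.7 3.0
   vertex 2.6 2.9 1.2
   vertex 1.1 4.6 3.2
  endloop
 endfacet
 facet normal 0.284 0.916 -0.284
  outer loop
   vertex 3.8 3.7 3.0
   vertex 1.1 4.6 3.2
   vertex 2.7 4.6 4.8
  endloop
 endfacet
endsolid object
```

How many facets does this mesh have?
16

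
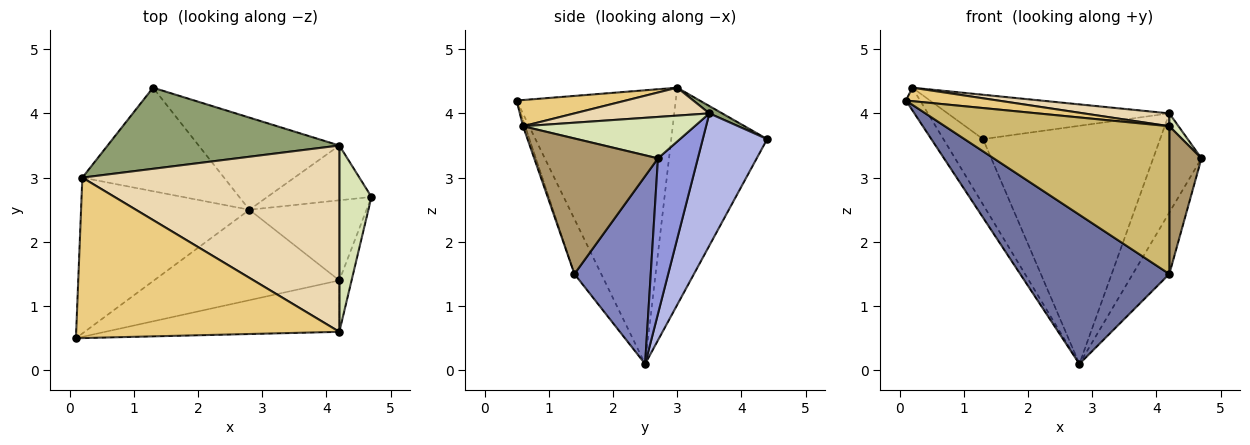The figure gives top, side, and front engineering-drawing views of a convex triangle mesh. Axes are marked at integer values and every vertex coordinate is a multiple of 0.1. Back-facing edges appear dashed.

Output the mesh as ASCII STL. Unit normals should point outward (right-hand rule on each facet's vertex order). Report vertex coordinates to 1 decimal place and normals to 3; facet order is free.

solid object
 facet normal -0.152 -0.845 -0.512
  outer loop
   vertex 4.2 1.4 1.5
   vertex 0.1 0.5 4.2
   vertex 2.8 2.5 0.1
  endloop
 endfacet
 facet normal 0.786 0.376 -0.490
  outer loop
   vertex 4.2 1.4 1.5
   vertex 2.8 2.5 0.1
   vertex 4.7 2.7 3.3
  endloop
 endfacet
 facet normal 0.586 0.709 -0.392
  outer loop
   vertex 4.2 3.5 4.0
   vertex 4.7 2.7 3.3
   vertex 2.8 2.5 0.1
  endloop
 endfacet
 facet normal 0.321 0.883 -0.342
  outer loop
   vertex 4.2 3.5 4.0
   vertex 2.8 2.5 0.1
   vertex 1.3 4.4 3.6
  endloop
 endfacet
 facet normal 0.028 0.479 0.877
  outer loop
   vertex 0.2 3.0 4.4
   vertex 4.2 3.5 4.0
   vertex 1.3 4.4 3.6
  endloop
 endfacet
 facet normal -0.849 0.076 -0.522
  outer loop
   vertex 0.2 3.0 4.4
   vertex 2.8 2.5 0.1
   vertex 0.1 0.5 4.2
  endloop
 endfacet
 facet normal -0.791 0.327 -0.517
  outer loop
   vertex 0.2 3.0 4.4
   vertex 1.3 4.4 3.6
   vertex 2.8 2.5 0.1
  endloop
 endfacet
 facet normal 0.790 -0.042 0.612
  outer loop
   vertex 4.2 0.6 3.8
   vertex 4.7 2.7 3.3
   vertex 4.2 3.5 4.0
  endloop
 endfacet
 facet normal 0.964 -0.250 -0.087
  outer loop
   vertex 4.2 0.6 3.8
   vertex 4.2 1.4 1.5
   vertex 4.7 2.7 3.3
  endloop
 endfacet
 facet normal -0.009 -0.944 -0.329
  outer loop
   vertex 4.2 0.6 3.8
   vertex 0.1 0.5 4.2
   vertex 4.2 1.4 1.5
  endloop
 endfacet
 facet normal 0.099 -0.083 0.992
  outer loop
   vertex 4.2 0.6 3.8
   vertex 0.2 3.0 4.4
   vertex 0.1 0.5 4.2
  endloop
 endfacet
 facet normal 0.108 -0.068 0.992
  outer loop
   vertex 4.2 0.6 3.8
   vertex 4.2 3.5 4.0
   vertex 0.2 3.0 4.4
  endloop
 endfacet
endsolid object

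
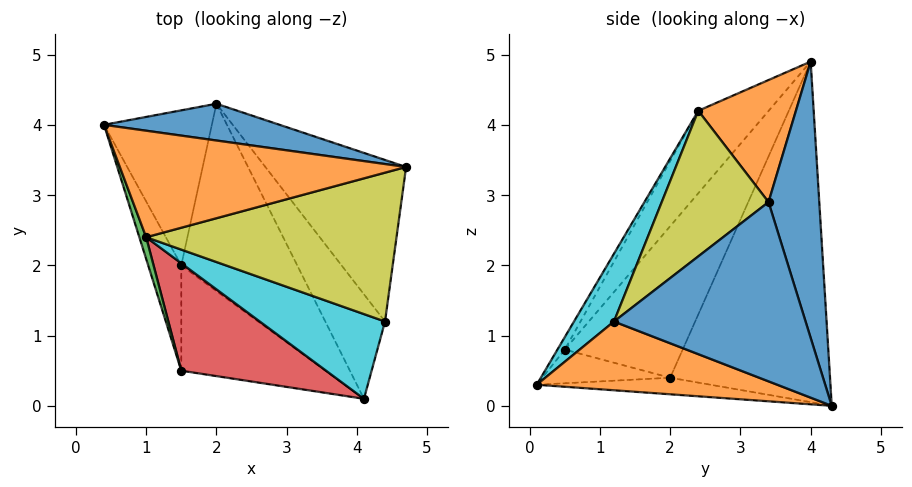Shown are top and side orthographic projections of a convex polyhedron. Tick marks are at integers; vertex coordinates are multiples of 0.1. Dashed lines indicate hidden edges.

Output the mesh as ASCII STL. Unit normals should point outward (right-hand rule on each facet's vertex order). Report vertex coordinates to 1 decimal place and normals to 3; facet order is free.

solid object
 facet normal 0.193 0.974 0.123
  outer loop
   vertex 2.0 4.3 0.0
   vertex 0.4 4.0 4.9
   vertex 4.7 3.4 2.9
  endloop
 endfacet
 facet normal 0.380 -0.247 0.891
  outer loop
   vertex 1.0 2.4 4.2
   vertex 4.7 3.4 2.9
   vertex 0.4 4.0 4.9
  endloop
 endfacet
 facet normal -0.922 -0.379 0.076
  outer loop
   vertex 1.0 2.4 4.2
   vertex 0.4 4.0 4.9
   vertex 1.5 0.5 0.8
  endloop
 endfacet
 facet normal -0.042 -0.875 0.483
  outer loop
   vertex 1.0 2.4 4.2
   vertex 1.5 0.5 0.8
   vertex 4.1 0.1 0.3
  endloop
 endfacet
 facet normal -0.140 -0.140 -0.980
  outer loop
   vertex 1.5 2.0 0.4
   vertex 2.0 4.3 0.0
   vertex 4.1 0.1 0.3
  endloop
 endfacet
 facet normal -0.220 -0.251 -0.943
  outer loop
   vertex 1.5 2.0 0.4
   vertex 4.1 0.1 0.3
   vertex 1.5 0.5 0.8
  endloop
 endfacet
 facet normal -0.942 0.153 -0.298
  outer loop
   vertex 1.5 2.0 0.4
   vertex 0.4 4.0 4.9
   vertex 2.0 4.3 0.0
  endloop
 endfacet
 facet normal -0.975 -0.057 -0.213
  outer loop
   vertex 1.5 2.0 0.4
   vertex 1.5 0.5 0.8
   vertex 0.4 4.0 4.9
  endloop
 endfacet
 facet normal 0.405 -0.593 0.696
  outer loop
   vertex 4.4 1.2 1.2
   vertex 4.7 3.4 2.9
   vertex 1.0 2.4 4.2
  endloop
 endfacet
 facet normal 0.363 -0.647 0.670
  outer loop
   vertex 4.4 1.2 1.2
   vertex 1.0 2.4 4.2
   vertex 4.1 0.1 0.3
  endloop
 endfacet
 facet normal 0.738 0.347 -0.579
  outer loop
   vertex 4.4 1.2 1.2
   vertex 2.0 4.3 0.0
   vertex 4.7 3.4 2.9
  endloop
 endfacet
 facet normal 0.717 0.314 -0.623
  outer loop
   vertex 4.4 1.2 1.2
   vertex 4.1 0.1 0.3
   vertex 2.0 4.3 0.0
  endloop
 endfacet
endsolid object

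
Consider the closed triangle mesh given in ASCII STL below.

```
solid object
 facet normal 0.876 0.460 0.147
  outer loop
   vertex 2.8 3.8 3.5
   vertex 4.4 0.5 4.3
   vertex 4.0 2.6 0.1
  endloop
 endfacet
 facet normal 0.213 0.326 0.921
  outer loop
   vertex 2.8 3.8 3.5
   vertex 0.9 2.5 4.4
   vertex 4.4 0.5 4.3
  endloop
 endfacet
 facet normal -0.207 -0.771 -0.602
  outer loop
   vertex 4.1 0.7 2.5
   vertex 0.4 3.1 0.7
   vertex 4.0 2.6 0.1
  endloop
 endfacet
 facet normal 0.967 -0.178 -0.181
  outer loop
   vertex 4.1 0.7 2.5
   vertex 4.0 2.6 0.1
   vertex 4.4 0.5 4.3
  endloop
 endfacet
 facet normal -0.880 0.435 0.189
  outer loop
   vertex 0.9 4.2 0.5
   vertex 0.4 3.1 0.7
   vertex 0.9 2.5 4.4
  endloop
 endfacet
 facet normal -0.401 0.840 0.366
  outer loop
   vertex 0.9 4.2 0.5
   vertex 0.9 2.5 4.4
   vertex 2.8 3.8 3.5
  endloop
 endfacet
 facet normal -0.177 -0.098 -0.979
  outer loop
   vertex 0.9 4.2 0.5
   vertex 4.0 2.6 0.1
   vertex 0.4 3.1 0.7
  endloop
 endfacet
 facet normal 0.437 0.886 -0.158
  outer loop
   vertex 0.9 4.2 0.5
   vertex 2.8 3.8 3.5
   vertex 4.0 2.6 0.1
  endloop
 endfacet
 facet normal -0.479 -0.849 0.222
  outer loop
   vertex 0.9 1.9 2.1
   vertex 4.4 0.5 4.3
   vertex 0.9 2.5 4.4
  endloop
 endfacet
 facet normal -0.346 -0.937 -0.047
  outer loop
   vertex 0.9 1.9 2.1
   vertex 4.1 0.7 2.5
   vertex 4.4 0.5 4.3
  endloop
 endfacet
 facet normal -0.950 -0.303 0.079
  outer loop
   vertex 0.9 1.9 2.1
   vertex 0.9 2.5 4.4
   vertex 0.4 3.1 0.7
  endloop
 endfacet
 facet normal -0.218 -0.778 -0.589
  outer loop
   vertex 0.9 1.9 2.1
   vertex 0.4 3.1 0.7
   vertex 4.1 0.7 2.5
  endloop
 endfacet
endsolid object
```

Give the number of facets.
12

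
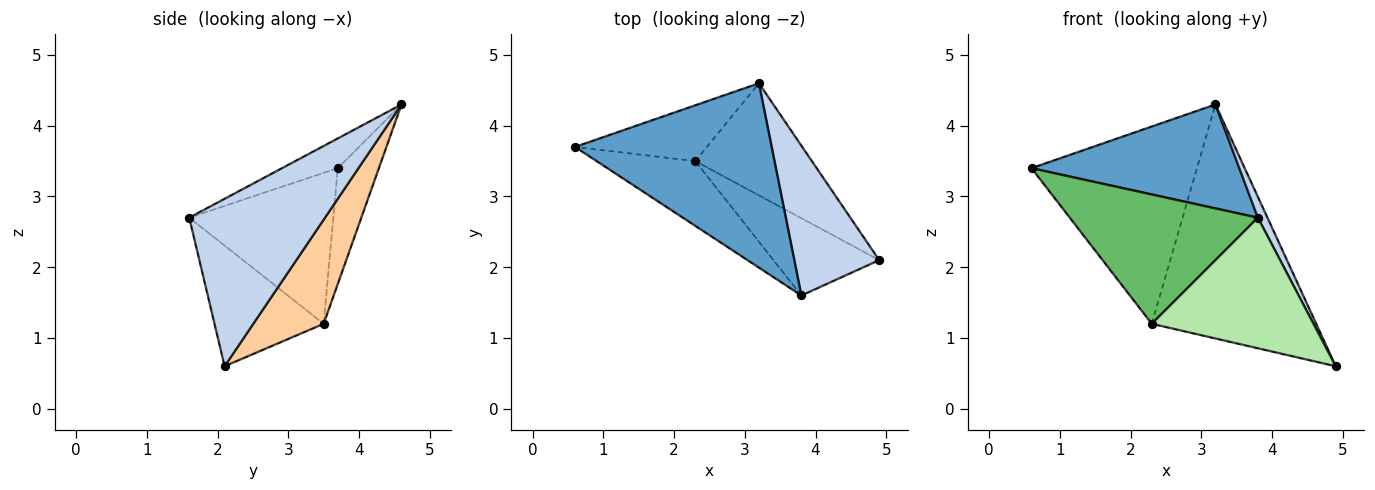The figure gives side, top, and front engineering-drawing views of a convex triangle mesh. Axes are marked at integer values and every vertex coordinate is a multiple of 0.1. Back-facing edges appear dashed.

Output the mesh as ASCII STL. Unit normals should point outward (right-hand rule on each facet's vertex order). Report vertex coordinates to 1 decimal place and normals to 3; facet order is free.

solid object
 facet normal -0.130 -0.487 0.864
  outer loop
   vertex 3.8 1.6 2.7
   vertex 3.2 4.6 4.3
   vertex 0.6 3.7 3.4
  endloop
 endfacet
 facet normal 0.890 -0.063 0.451
  outer loop
   vertex 3.8 1.6 2.7
   vertex 4.9 2.1 0.6
   vertex 3.2 4.6 4.3
  endloop
 endfacet
 facet normal -0.232 0.936 -0.265
  outer loop
   vertex 2.3 3.5 1.2
   vertex 0.6 3.7 3.4
   vertex 3.2 4.6 4.3
  endloop
 endfacet
 facet normal 0.360 0.841 -0.403
  outer loop
   vertex 2.3 3.5 1.2
   vertex 3.2 4.6 4.3
   vertex 4.9 2.1 0.6
  endloop
 endfacet
 facet normal -0.565 -0.738 -0.370
  outer loop
   vertex 2.3 3.5 1.2
   vertex 3.8 1.6 2.7
   vertex 0.6 3.7 3.4
  endloop
 endfacet
 facet normal -0.502 -0.744 -0.440
  outer loop
   vertex 2.3 3.5 1.2
   vertex 4.9 2.1 0.6
   vertex 3.8 1.6 2.7
  endloop
 endfacet
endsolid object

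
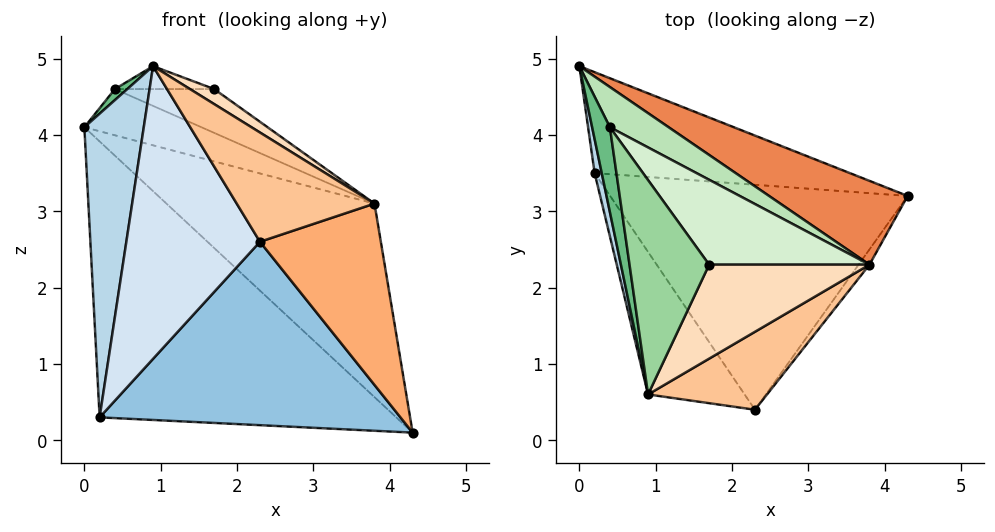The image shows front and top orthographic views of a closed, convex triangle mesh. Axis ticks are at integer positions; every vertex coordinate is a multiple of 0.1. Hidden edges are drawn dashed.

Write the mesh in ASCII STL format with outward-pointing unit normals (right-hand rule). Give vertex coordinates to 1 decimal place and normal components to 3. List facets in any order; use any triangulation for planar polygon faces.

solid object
 facet normal 0.052 0.938 -0.343
  outer loop
   vertex 0.2 3.5 0.3
   vertex 0.0 4.9 4.1
   vertex 4.3 3.2 0.1
  endloop
 endfacet
 facet normal -0.084 -0.630 -0.772
  outer loop
   vertex 0.2 3.5 0.3
   vertex 4.3 3.2 0.1
   vertex 2.3 0.4 2.6
  endloop
 endfacet
 facet normal -0.979 -0.201 0.022
  outer loop
   vertex 0.2 3.5 0.3
   vertex 0.9 0.6 4.9
   vertex 0.0 4.9 4.1
  endloop
 endfacet
 facet normal -0.647 -0.686 -0.334
  outer loop
   vertex 0.2 3.5 0.3
   vertex 2.3 0.4 2.6
   vertex 0.9 0.6 4.9
  endloop
 endfacet
 facet normal 0.591 0.740 0.321
  outer loop
   vertex 3.8 2.3 3.1
   vertex 4.3 3.2 0.1
   vertex 0.0 4.9 4.1
  endloop
 endfacet
 facet normal 0.790 -0.610 -0.051
  outer loop
   vertex 3.8 2.3 3.1
   vertex 2.3 0.4 2.6
   vertex 4.3 3.2 0.1
  endloop
 endfacet
 facet normal 0.642 -0.624 0.445
  outer loop
   vertex 3.8 2.3 3.1
   vertex 0.9 0.6 4.9
   vertex 2.3 0.4 2.6
  endloop
 endfacet
 facet normal 0.576 -0.129 0.807
  outer loop
   vertex 1.7 2.3 4.6
   vertex 0.9 0.6 4.9
   vertex 3.8 2.3 3.1
  endloop
 endfacet
 facet normal -0.832 -0.072 0.551
  outer loop
   vertex 0.4 4.1 4.6
   vertex 0.0 4.9 4.1
   vertex 0.9 0.6 4.9
  endloop
 endfacet
 facet normal 0.146 0.105 0.984
  outer loop
   vertex 0.4 4.1 4.6
   vertex 0.9 0.6 4.9
   vertex 1.7 2.3 4.6
  endloop
 endfacet
 facet normal 0.567 0.621 0.540
  outer loop
   vertex 0.4 4.1 4.6
   vertex 3.8 2.3 3.1
   vertex 0.0 4.9 4.1
  endloop
 endfacet
 facet normal 0.536 0.387 0.750
  outer loop
   vertex 0.4 4.1 4.6
   vertex 1.7 2.3 4.6
   vertex 3.8 2.3 3.1
  endloop
 endfacet
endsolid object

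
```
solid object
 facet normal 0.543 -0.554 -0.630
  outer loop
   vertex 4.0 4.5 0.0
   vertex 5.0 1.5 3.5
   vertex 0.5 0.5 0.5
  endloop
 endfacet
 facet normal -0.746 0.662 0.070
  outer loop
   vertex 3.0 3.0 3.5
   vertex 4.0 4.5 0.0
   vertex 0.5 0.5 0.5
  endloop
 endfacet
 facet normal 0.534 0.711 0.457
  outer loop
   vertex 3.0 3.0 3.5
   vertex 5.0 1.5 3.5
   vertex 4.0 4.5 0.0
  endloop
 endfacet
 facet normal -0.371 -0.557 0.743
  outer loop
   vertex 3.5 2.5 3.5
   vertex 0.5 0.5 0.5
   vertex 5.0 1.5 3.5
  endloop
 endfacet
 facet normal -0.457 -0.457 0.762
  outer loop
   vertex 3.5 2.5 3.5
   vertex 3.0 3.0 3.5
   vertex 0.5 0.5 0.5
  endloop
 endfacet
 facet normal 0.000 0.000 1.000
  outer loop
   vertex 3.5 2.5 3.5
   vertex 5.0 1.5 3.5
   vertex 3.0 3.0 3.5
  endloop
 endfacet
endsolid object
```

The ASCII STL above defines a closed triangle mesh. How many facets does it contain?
6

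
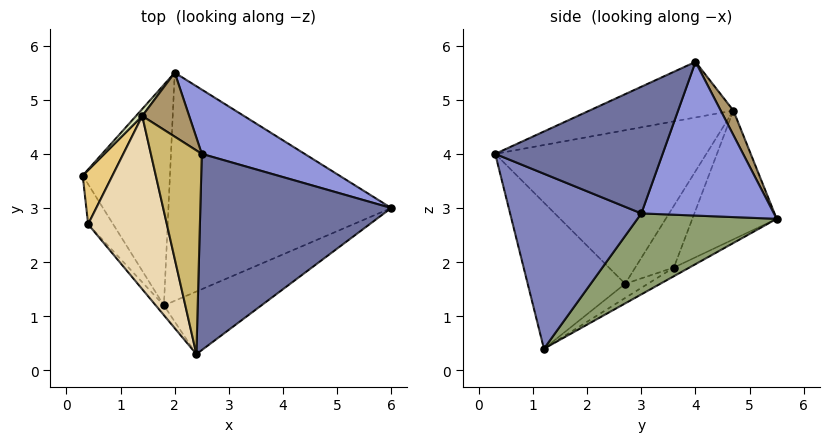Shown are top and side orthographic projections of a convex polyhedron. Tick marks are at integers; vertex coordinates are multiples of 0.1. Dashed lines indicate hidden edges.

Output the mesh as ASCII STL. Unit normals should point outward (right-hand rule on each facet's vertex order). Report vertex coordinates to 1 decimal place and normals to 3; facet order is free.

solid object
 facet normal 0.514 -0.370 0.774
  outer loop
   vertex 2.5 4.0 5.7
   vertex 2.4 0.3 4.0
   vertex 6.0 3.0 2.9
  endloop
 endfacet
 facet normal 0.517 -0.806 -0.288
  outer loop
   vertex 1.8 1.2 0.4
   vertex 6.0 3.0 2.9
   vertex 2.4 0.3 4.0
  endloop
 endfacet
 facet normal 0.494 0.804 0.331
  outer loop
   vertex 2.0 5.5 2.8
   vertex 2.5 4.0 5.7
   vertex 6.0 3.0 2.9
  endloop
 endfacet
 facet normal -0.086 0.489 -0.868
  outer loop
   vertex 2.0 5.5 2.8
   vertex 1.8 1.2 0.4
   vertex 0.3 3.6 1.9
  endloop
 endfacet
 facet normal 0.304 0.453 -0.838
  outer loop
   vertex 2.0 5.5 2.8
   vertex 6.0 3.0 2.9
   vertex 1.8 1.2 0.4
  endloop
 endfacet
 facet normal -0.481 0.229 -0.847
  outer loop
   vertex 0.4 2.7 1.6
   vertex 0.3 3.6 1.9
   vertex 1.8 1.2 0.4
  endloop
 endfacet
 facet normal -0.747 -0.664 -0.041
  outer loop
   vertex 0.4 2.7 1.6
   vertex 1.8 1.2 0.4
   vertex 2.4 0.3 4.0
  endloop
 endfacet
 facet normal -0.753 0.657 0.037
  outer loop
   vertex 1.4 4.7 4.8
   vertex 2.0 5.5 2.8
   vertex 0.3 3.6 1.9
  endloop
 endfacet
 facet normal 0.219 0.882 0.418
  outer loop
   vertex 1.4 4.7 4.8
   vertex 2.5 4.0 5.7
   vertex 2.0 5.5 2.8
  endloop
 endfacet
 facet normal -0.708 -0.279 0.649
  outer loop
   vertex 1.4 4.7 4.8
   vertex 2.4 0.3 4.0
   vertex 2.5 4.0 5.7
  endloop
 endfacet
 facet normal -0.875 -0.238 0.422
  outer loop
   vertex 1.4 4.7 4.8
   vertex 0.3 3.6 1.9
   vertex 0.4 2.7 1.6
  endloop
 endfacet
 facet normal -0.856 -0.274 0.439
  outer loop
   vertex 1.4 4.7 4.8
   vertex 0.4 2.7 1.6
   vertex 2.4 0.3 4.0
  endloop
 endfacet
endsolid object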